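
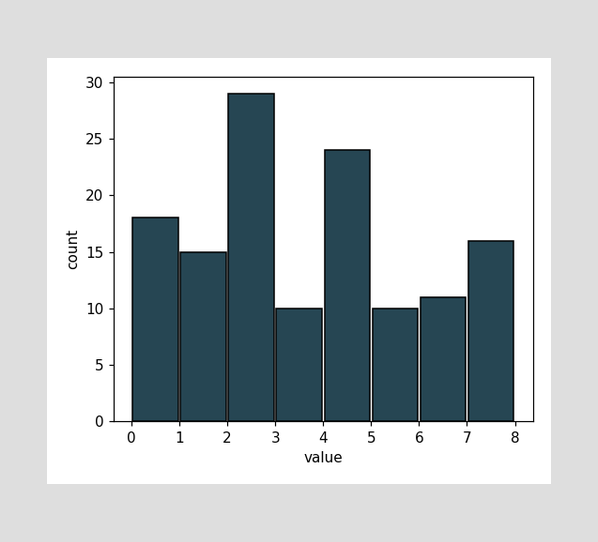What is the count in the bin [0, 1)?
The [0, 1) bin has height 18.

18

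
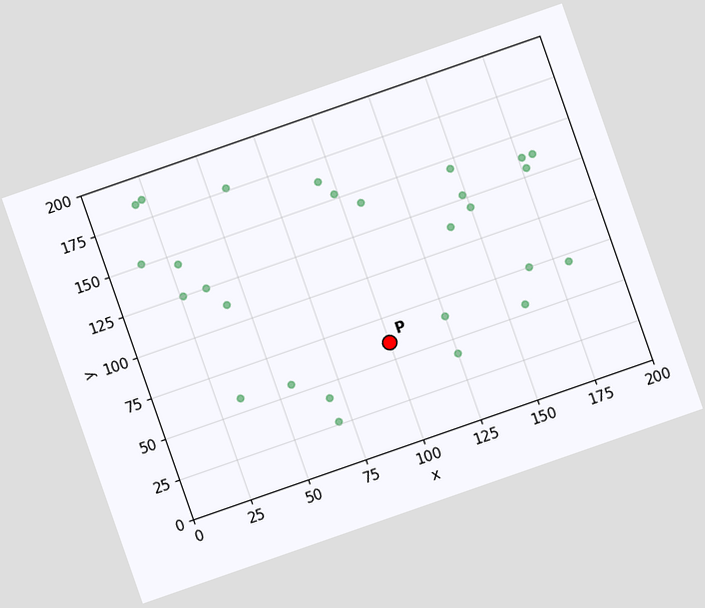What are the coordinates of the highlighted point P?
(100, 60)

The chart is tilted about 19° counter-clockwise. Following the gridlines from P to each axis, P sits at (100, 60).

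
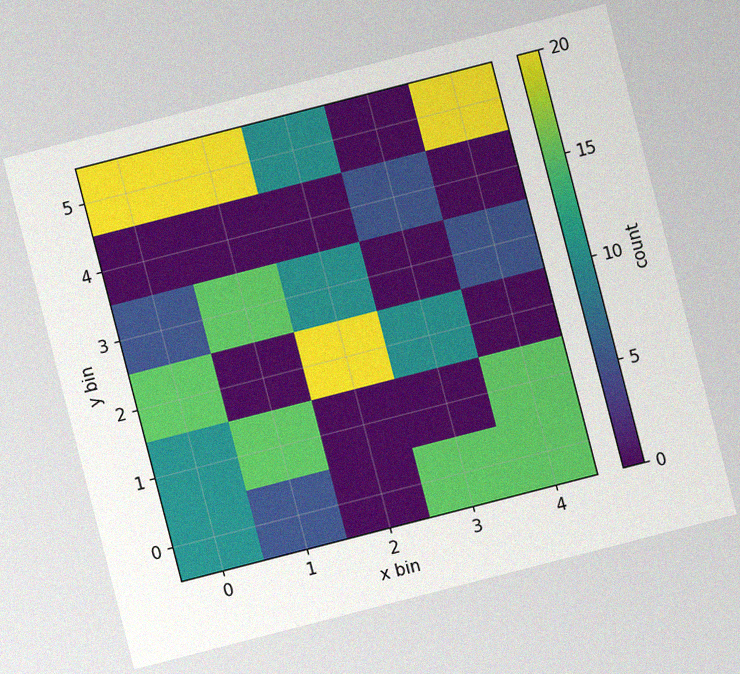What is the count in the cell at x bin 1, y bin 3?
The chart is tilted about 14° counter-clockwise, with some photo noise. Matching the cell (1, 3) against the colorbar gives 15.

15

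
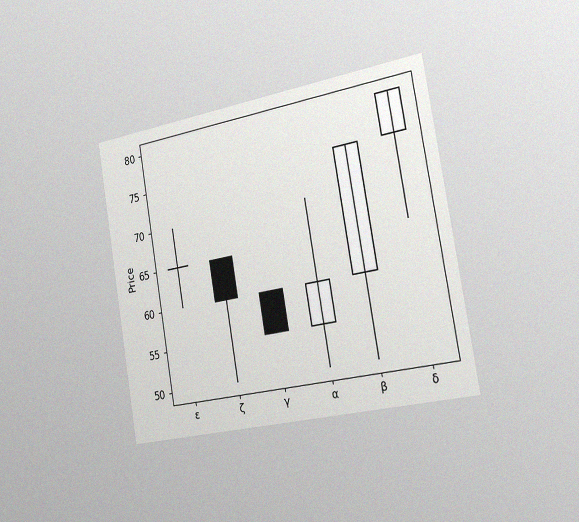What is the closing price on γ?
The chart is tilted about 10° counter-clockwise and viewed slightly from the right, with some photo noise. The γ candle closes at 55.

55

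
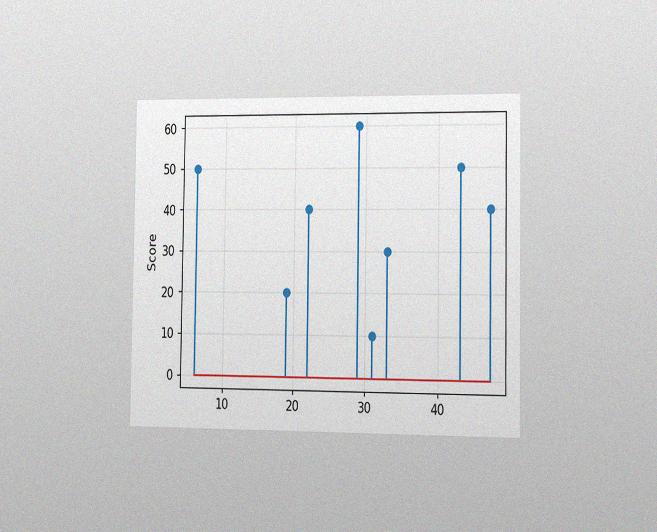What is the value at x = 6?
50

The chart is viewed slightly from the right, with some photo noise. The stem at x=6 reaches 50.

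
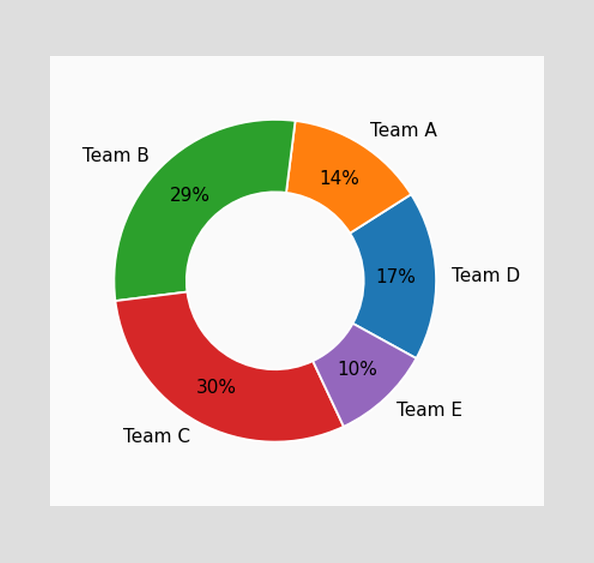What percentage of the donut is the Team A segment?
14%

The Team A segment takes up 14% of the ring.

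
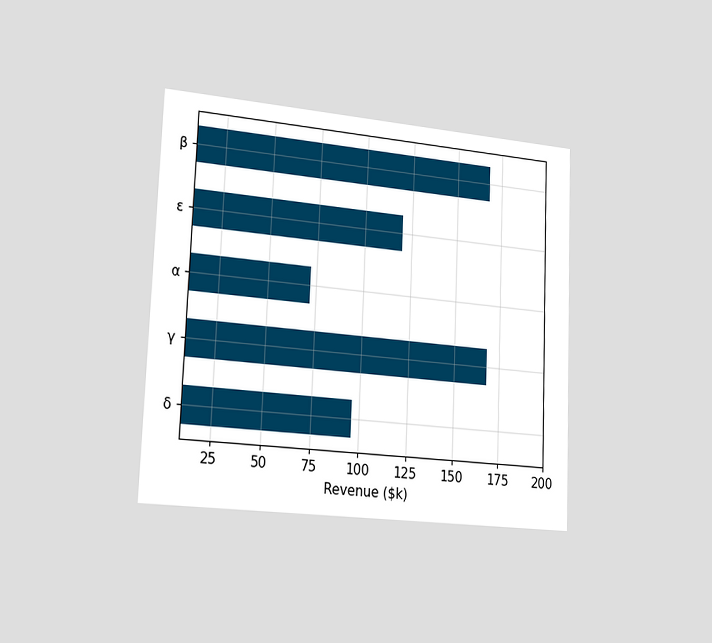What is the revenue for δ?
The chart is tilted about 2° clockwise and viewed slightly from the left. Reading along the chart's x-axis, the δ bar reaches $96k.

$96k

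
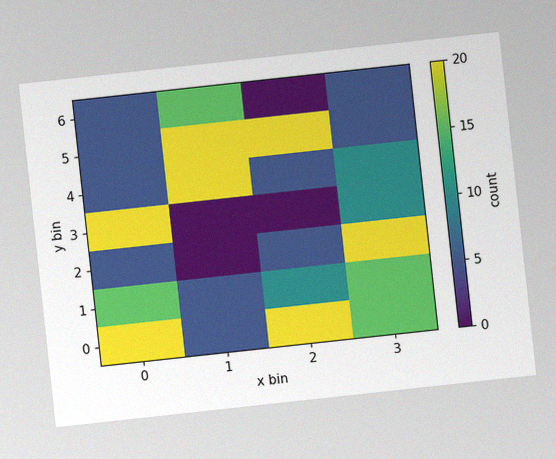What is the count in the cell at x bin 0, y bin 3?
The chart is tilted about 6° counter-clockwise, with some photo noise. Matching the cell (0, 3) against the colorbar gives 20.

20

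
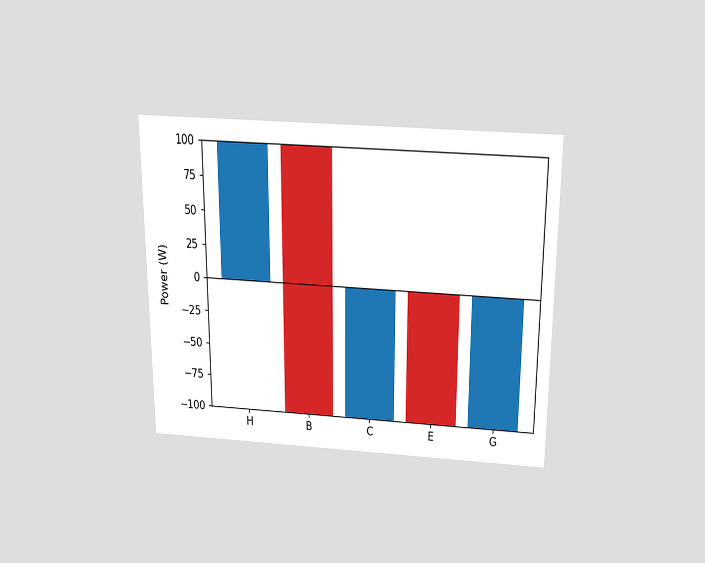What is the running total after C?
The chart is viewed slightly from above. After C the running total reaches 0W.

0W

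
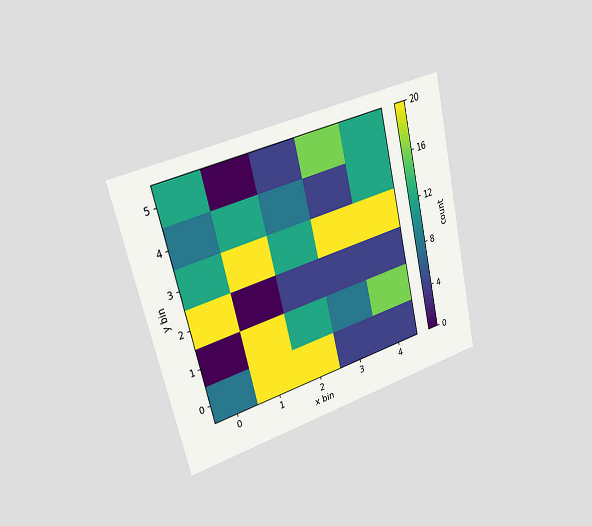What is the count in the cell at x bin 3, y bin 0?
4

The chart is tilted about 13° counter-clockwise and viewed slightly from the left. Matching the cell (3, 0) against the colorbar gives 4.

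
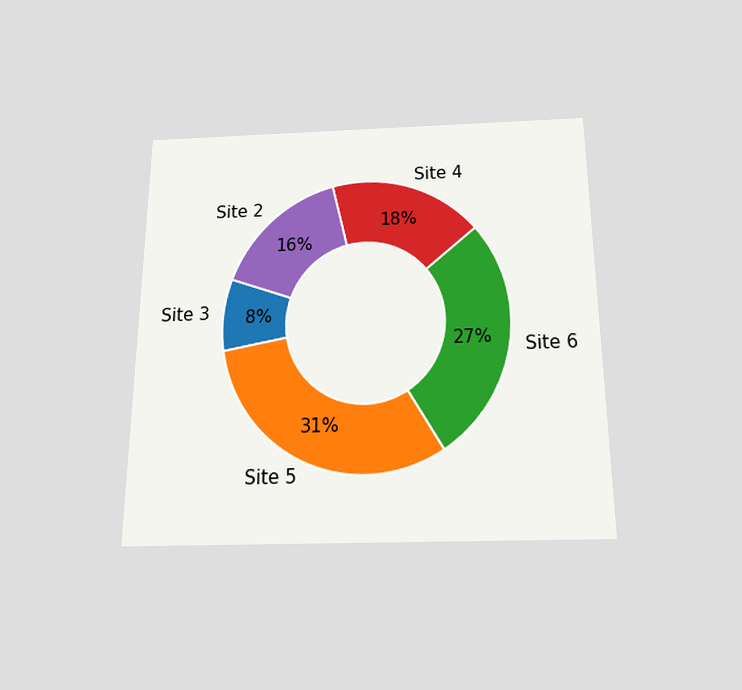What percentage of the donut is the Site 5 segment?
31%

The chart is viewed slightly from below. The Site 5 segment takes up 31% of the ring.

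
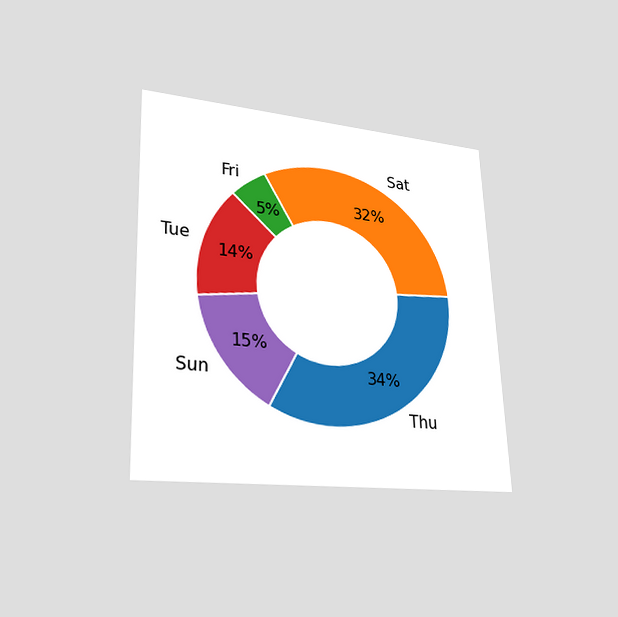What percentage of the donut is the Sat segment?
32%

The chart is tilted about 2° counter-clockwise and viewed at a slight angle. The Sat segment takes up 32% of the ring.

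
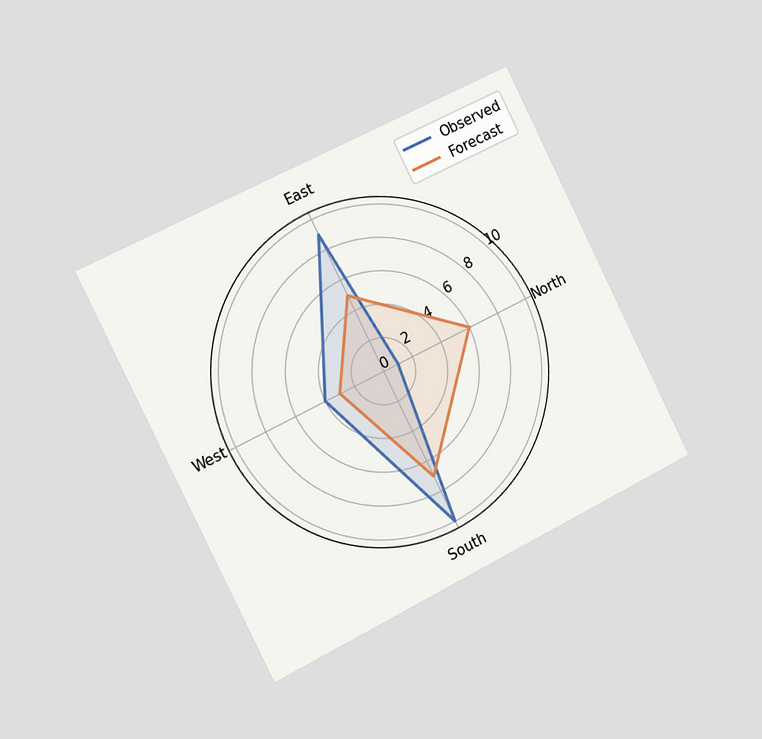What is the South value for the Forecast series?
The chart is tilted about 26° counter-clockwise and viewed slightly from the left. On the South axis, Forecast reaches 7.

7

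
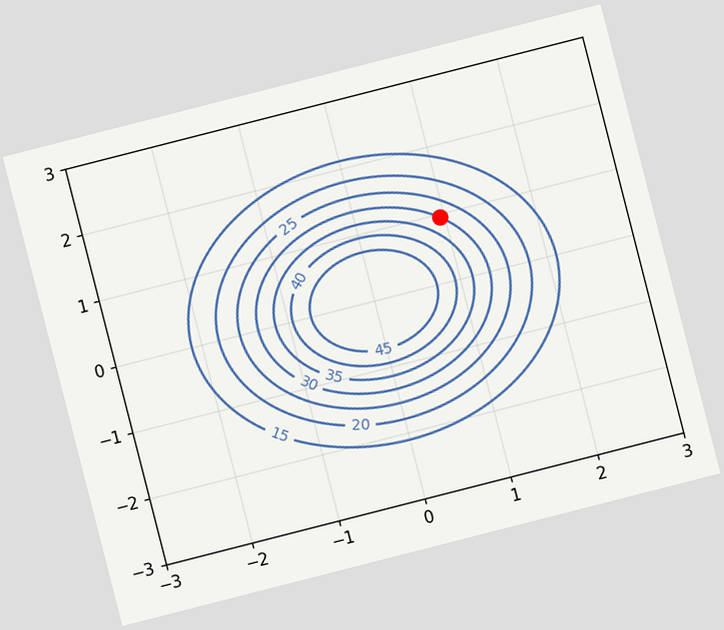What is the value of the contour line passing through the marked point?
The chart is tilted about 14° counter-clockwise. The marked point sits on the contour labelled 30.

30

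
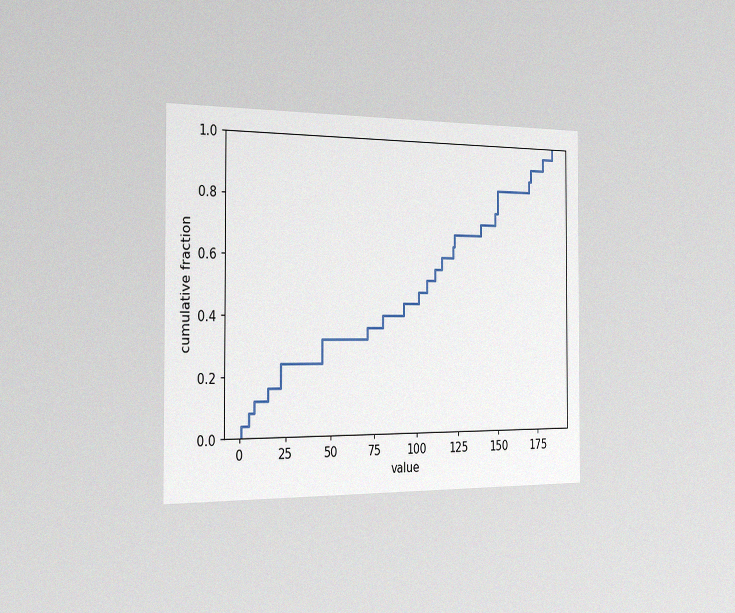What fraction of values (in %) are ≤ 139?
The chart is viewed slightly from the left, with some photo noise. At x=139 the ECDF step is at 72%.

72%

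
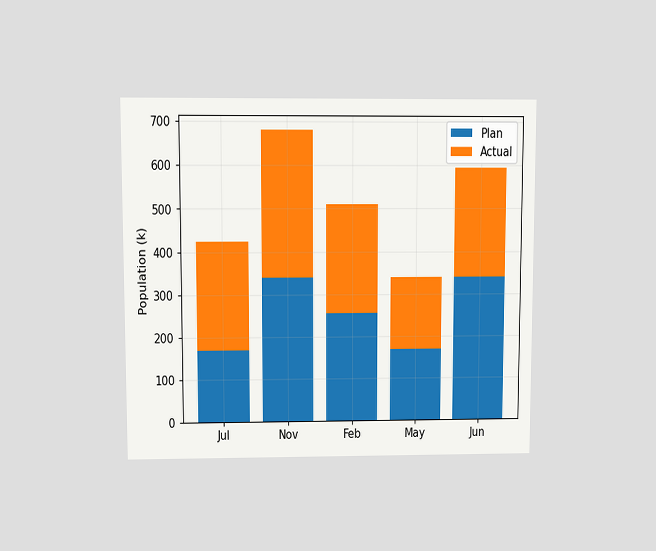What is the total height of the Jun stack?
595k

The chart is viewed at a slight angle. The Jun stack's top reaches 595k on the y-axis.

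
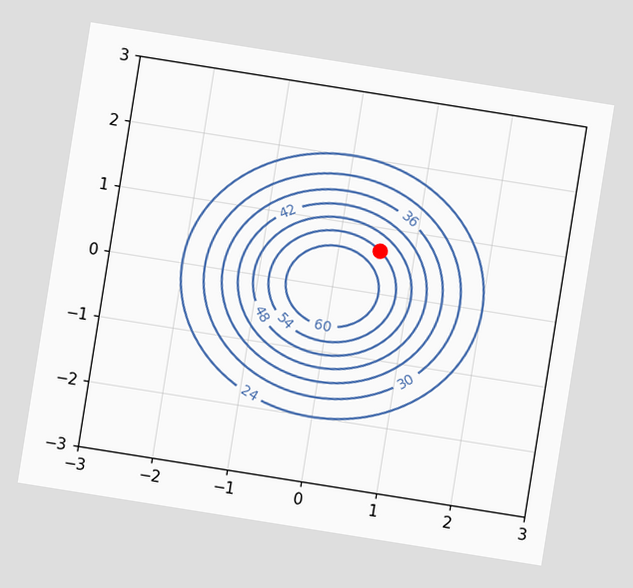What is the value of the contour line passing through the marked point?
The chart is tilted about 9° clockwise. The marked point sits on the contour labelled 54.

54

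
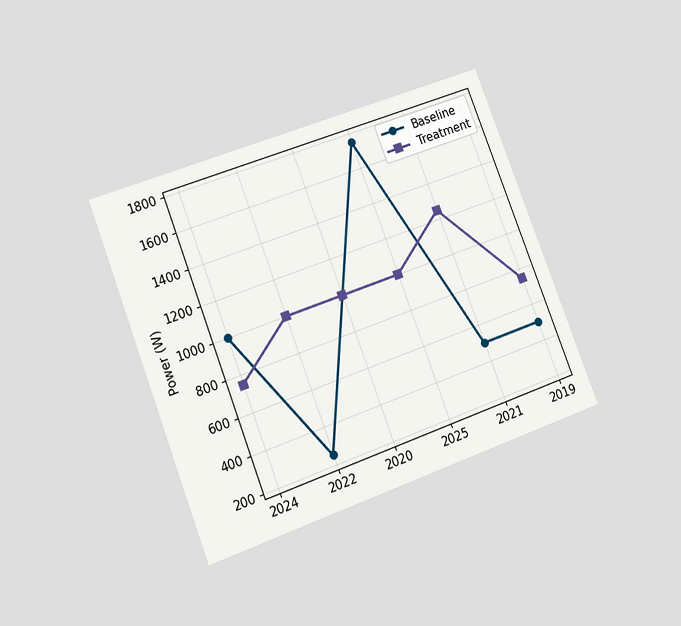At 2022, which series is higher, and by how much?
Treatment, by 750W

The chart is tilted about 21° counter-clockwise and viewed at a slight angle. At 2022, Treatment sits above the other line by 750W.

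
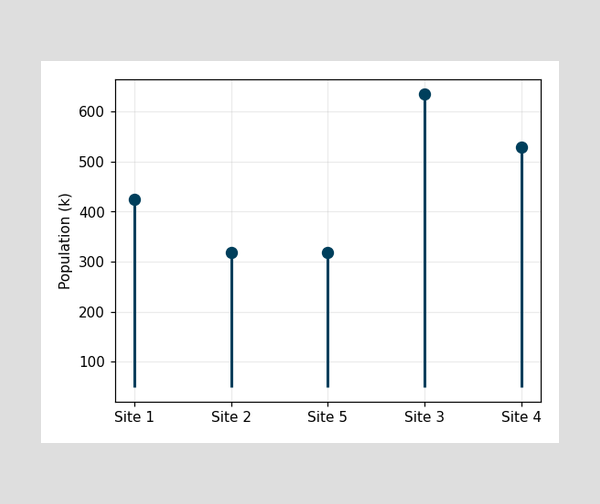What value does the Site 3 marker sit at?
The Site 3 marker sits at 636k.

636k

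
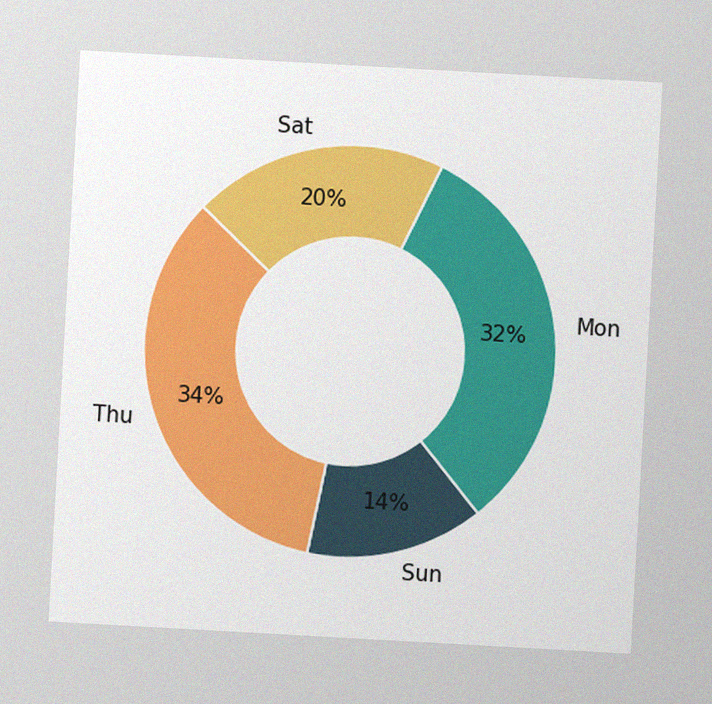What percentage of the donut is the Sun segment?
The chart is tilted about 3° clockwise, with some photo noise. The Sun segment takes up 14% of the ring.

14%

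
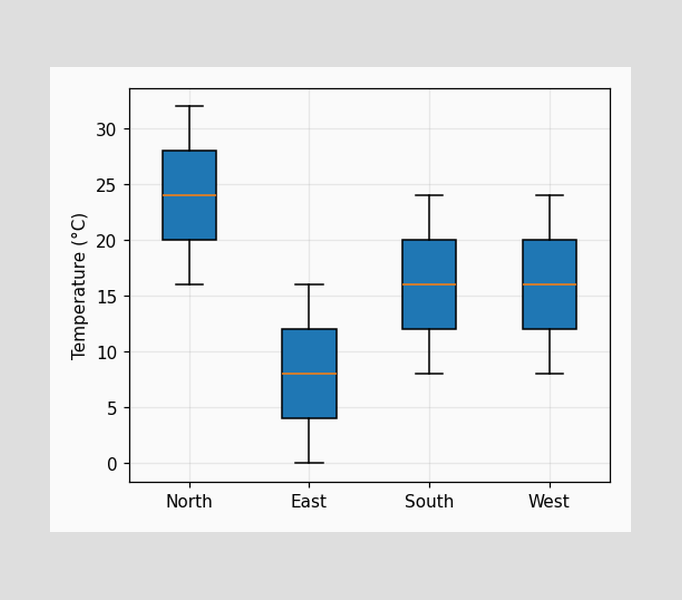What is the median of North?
The median line in the North box sits at 24°C.

24°C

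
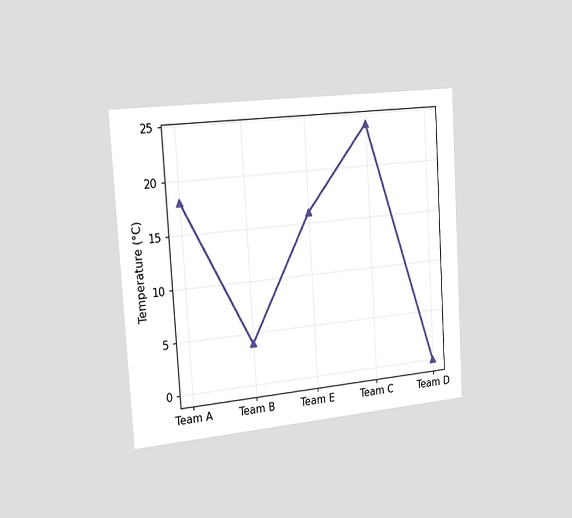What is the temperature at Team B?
The chart is tilted about 3° counter-clockwise and viewed slightly from the left. At Team B, the line is at 4°C.

4°C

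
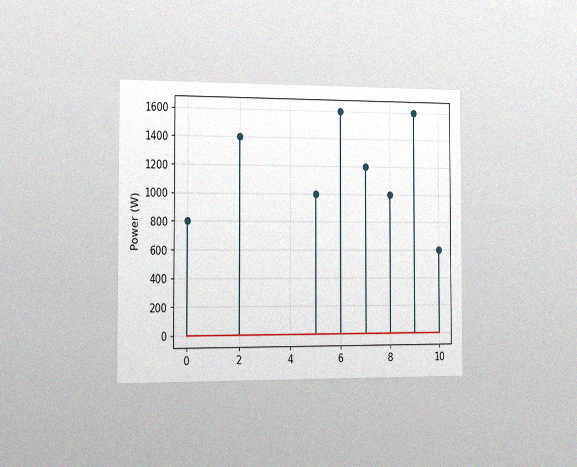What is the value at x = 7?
1200W

The chart is viewed slightly from the left, with some photo noise. The stem at x=7 reaches 1200W.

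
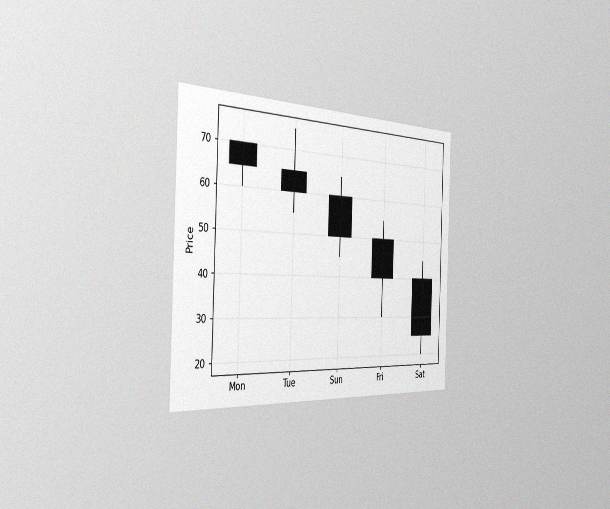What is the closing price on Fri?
40

The chart is tilted about 2° clockwise and viewed slightly from the left, with some photo noise. The Fri candle closes at 40.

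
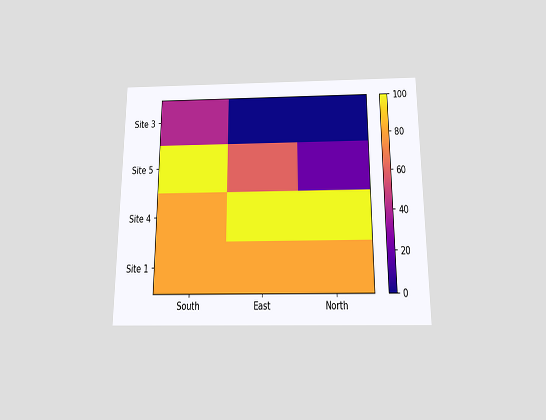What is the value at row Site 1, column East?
80

The chart is viewed slightly from below. Matching cell (Site 1, East) against the colorbar gives 80.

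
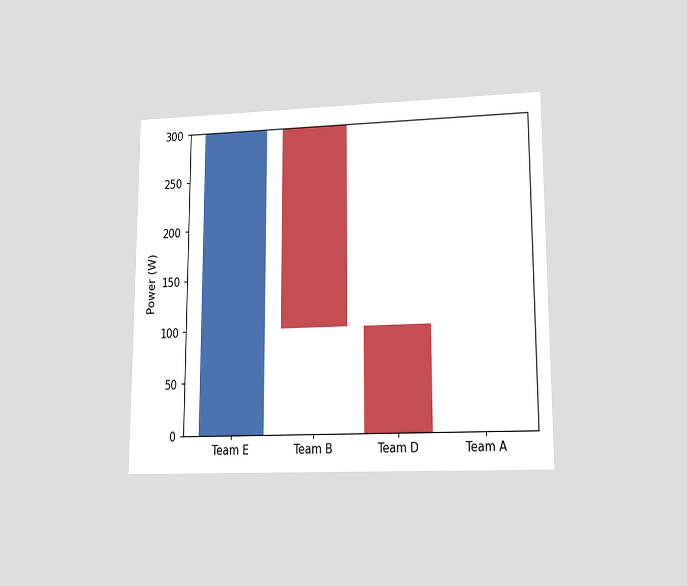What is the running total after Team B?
The chart is viewed at a slight angle. After Team B the running total reaches 100W.

100W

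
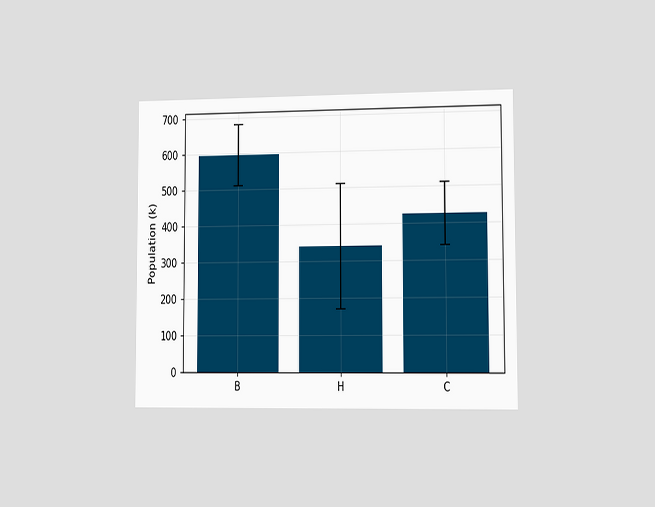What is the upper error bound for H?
510k

The chart is viewed slightly from the right. The H bar's upper whisker reaches 510k.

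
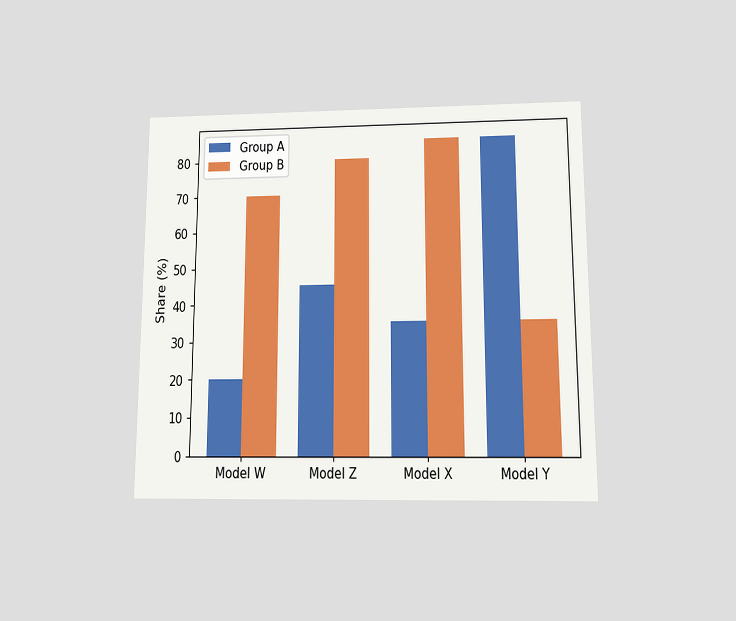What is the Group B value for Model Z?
The chart is viewed slightly from below. The Group B bar at Model Z reaches 80% on the y-axis.

80%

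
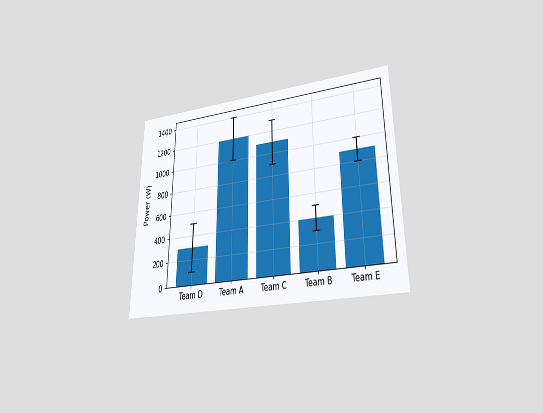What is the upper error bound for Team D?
500W

The chart is viewed at a slight angle. The Team D bar's upper whisker reaches 500W.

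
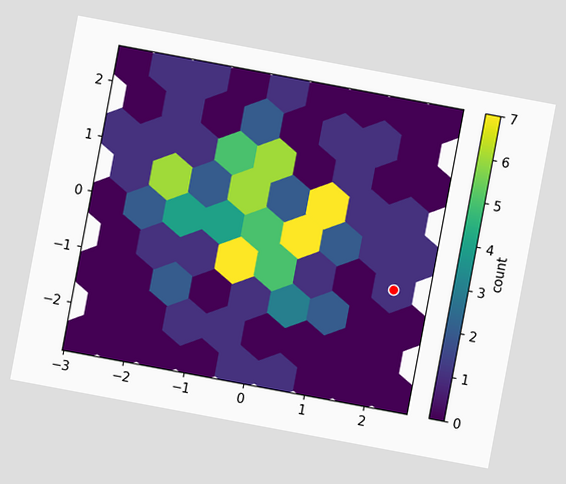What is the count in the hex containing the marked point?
The chart is tilted about 11° clockwise. The marked hex reads 1 on the colorbar.

1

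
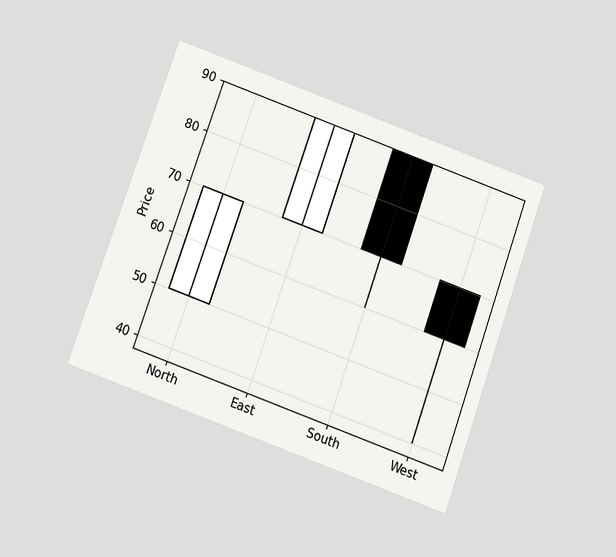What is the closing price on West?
60

The chart is tilted about 20° clockwise and viewed slightly from below. The West candle closes at 60.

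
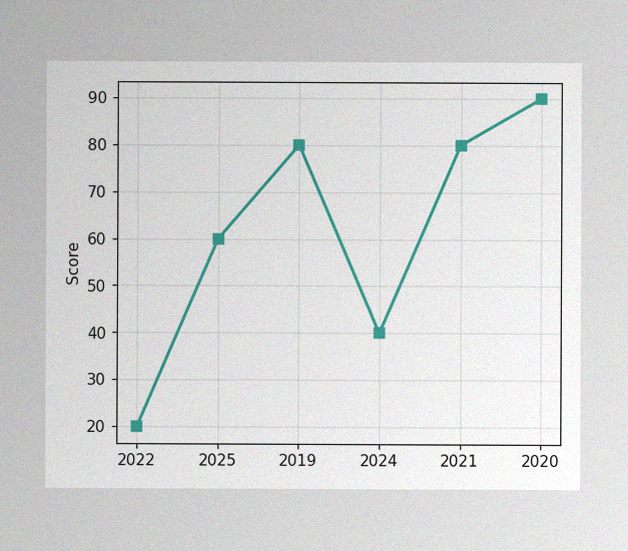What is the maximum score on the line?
90

The image has some photo noise and uneven lighting. The highest point is at 2020, and reading across to the y-axis gives 90.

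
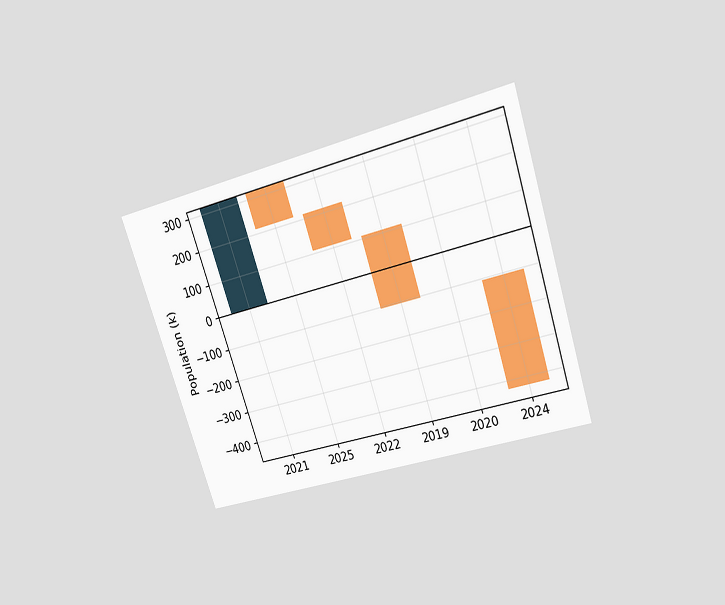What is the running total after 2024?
The chart is tilted about 18° counter-clockwise and viewed slightly from above. After 2024 the running total reaches -424k.

-424k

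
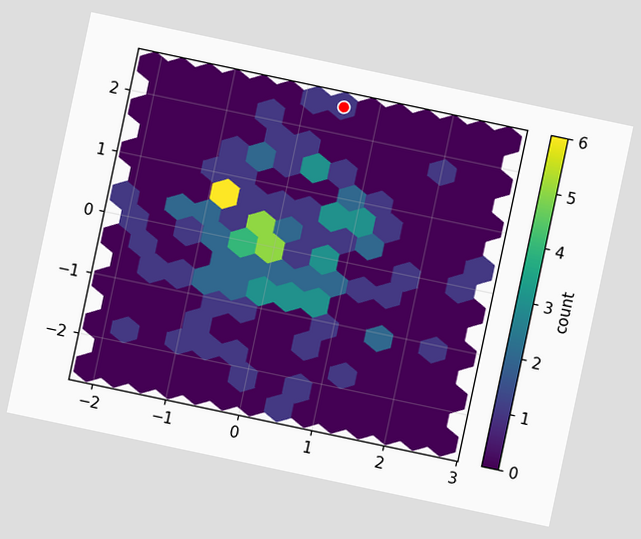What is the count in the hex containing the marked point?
1

The chart is tilted about 12° clockwise. The marked hex reads 1 on the colorbar.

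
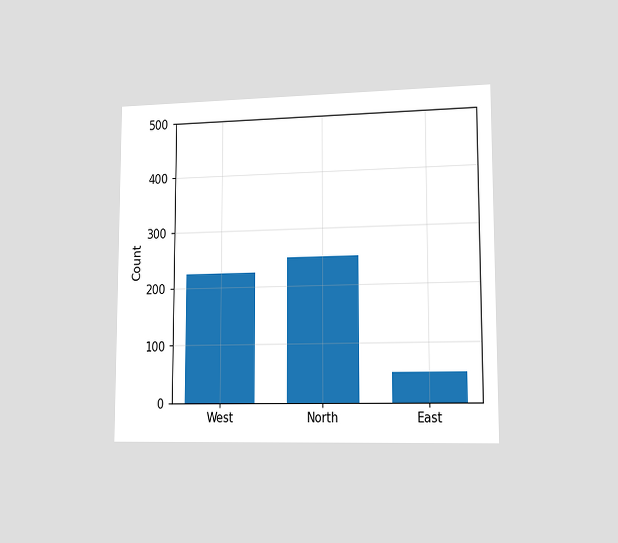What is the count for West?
The chart is viewed slightly from the right. Reading along the chart's y-axis, the West bar reaches 225.

225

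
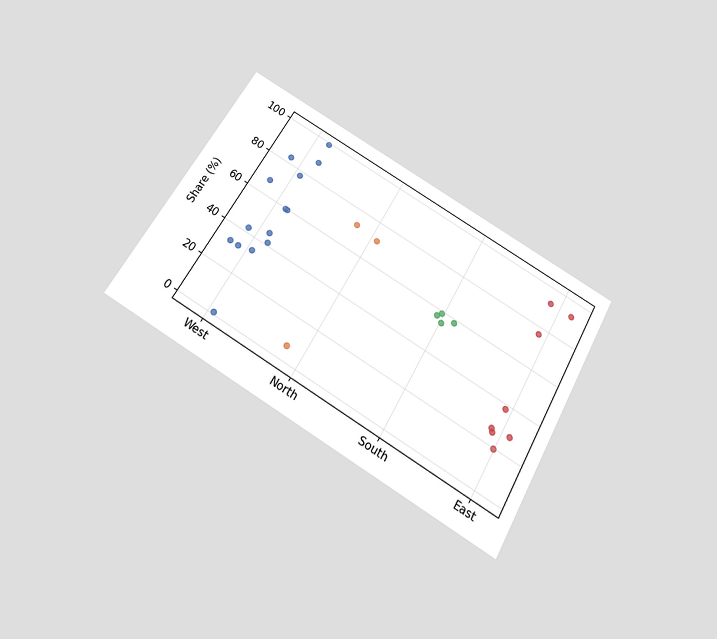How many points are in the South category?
4

The chart is tilted about 30° clockwise and viewed slightly from below. Counting the markers in the South column gives 4.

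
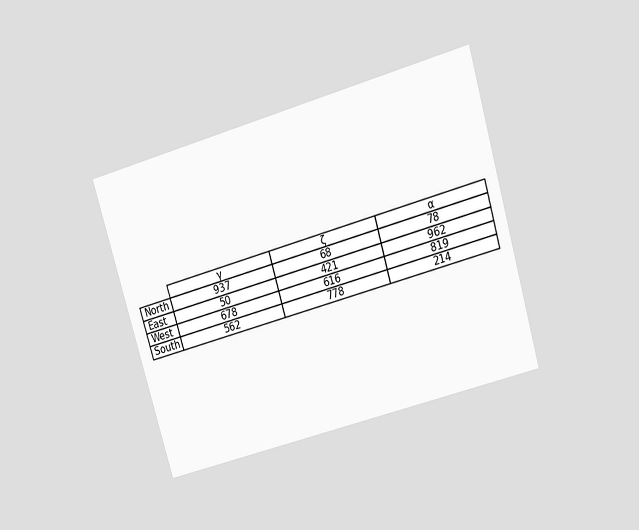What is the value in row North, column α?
78

The chart is tilted about 16° counter-clockwise and viewed slightly from above. The (North, α) cell reads 78.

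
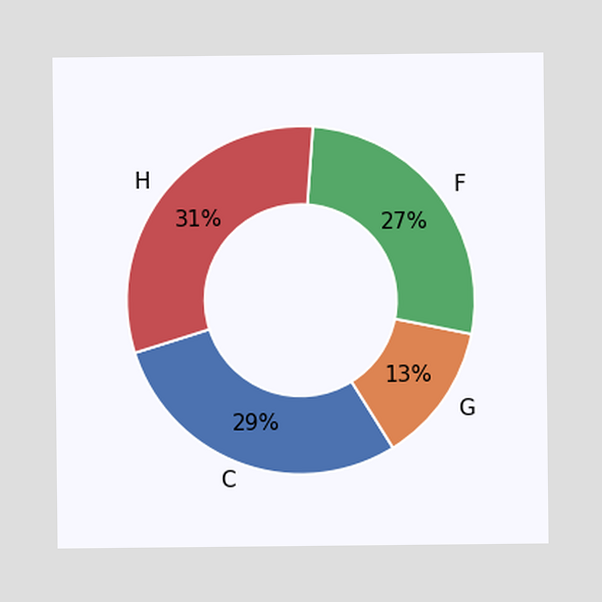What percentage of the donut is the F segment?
27%

The F segment takes up 27% of the ring.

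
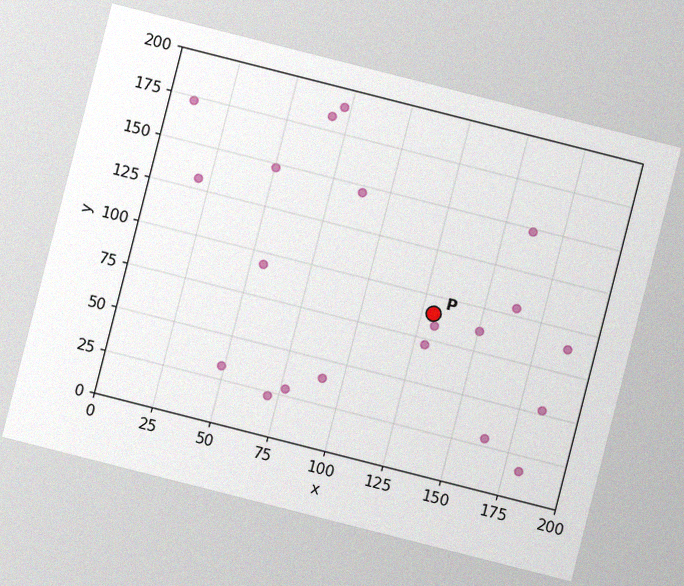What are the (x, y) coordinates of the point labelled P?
(130, 90)

The chart is tilted about 14° clockwise, with some photo noise. Following the gridlines from P to each axis, P sits at (130, 90).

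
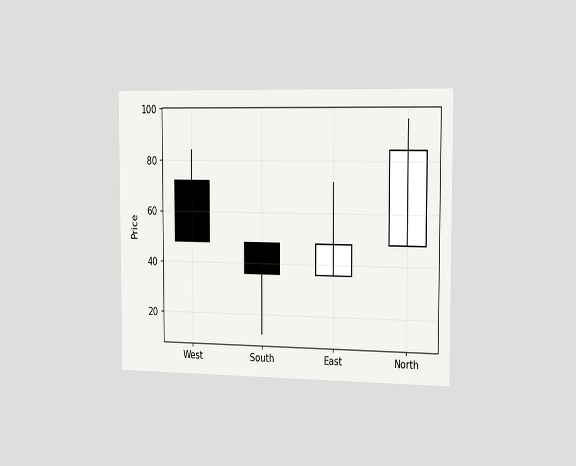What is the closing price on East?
The chart is viewed slightly from the right. The East candle closes at 48.

48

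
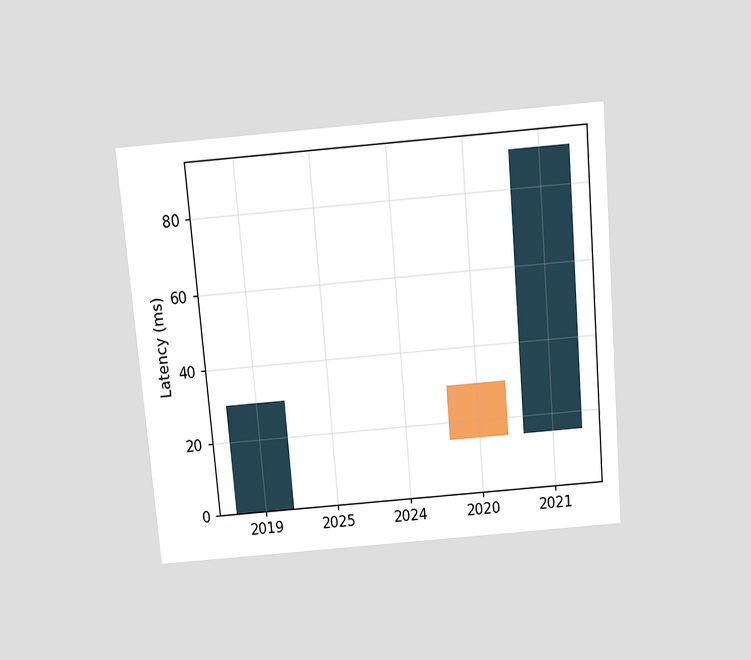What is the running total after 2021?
The chart is tilted about 5° counter-clockwise and viewed slightly from above. After 2021 the running total reaches 90ms.

90ms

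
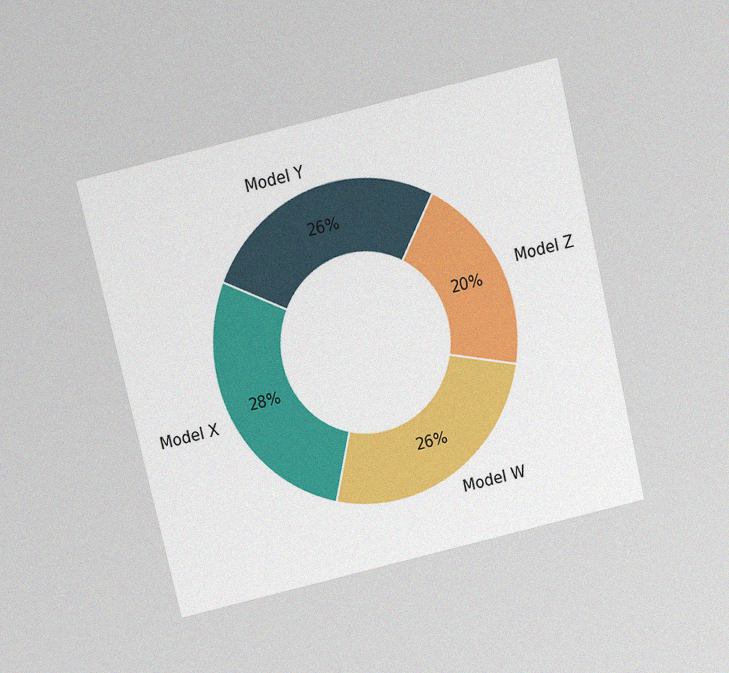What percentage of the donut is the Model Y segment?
26%

The chart is tilted about 13° counter-clockwise and viewed slightly from above, with some photo noise. The Model Y segment takes up 26% of the ring.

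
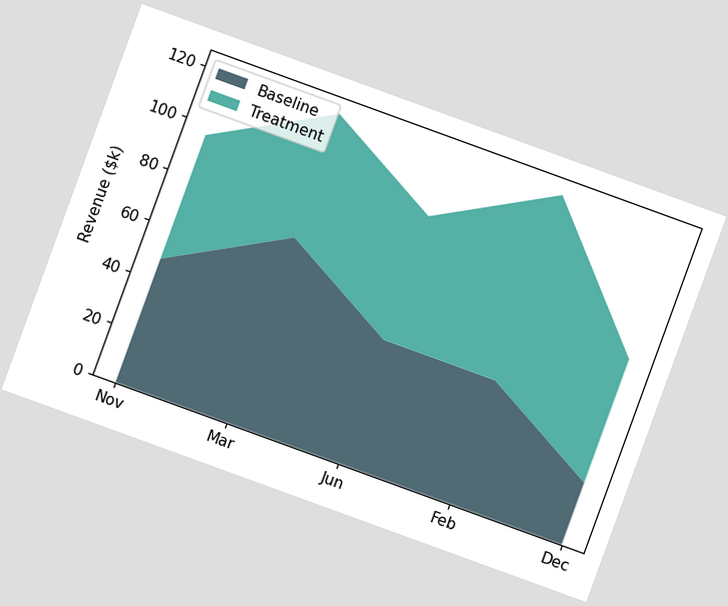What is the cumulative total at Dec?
The chart is tilted about 20° clockwise. The stacked total at Dec reaches $72k.

$72k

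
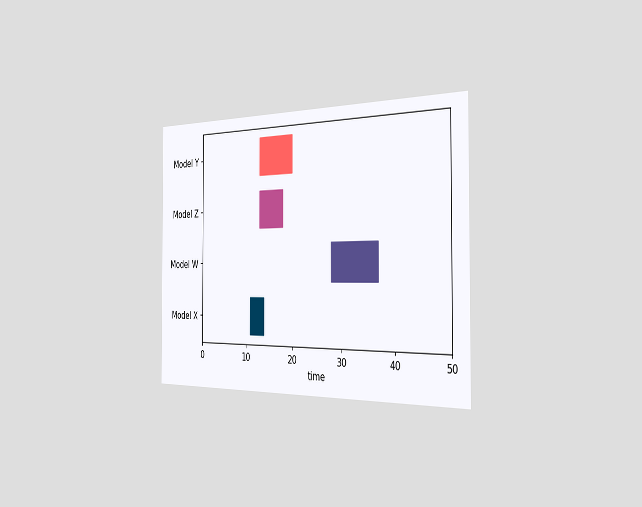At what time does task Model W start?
The chart is viewed slightly from the right. The Model W bar begins at t=28.

28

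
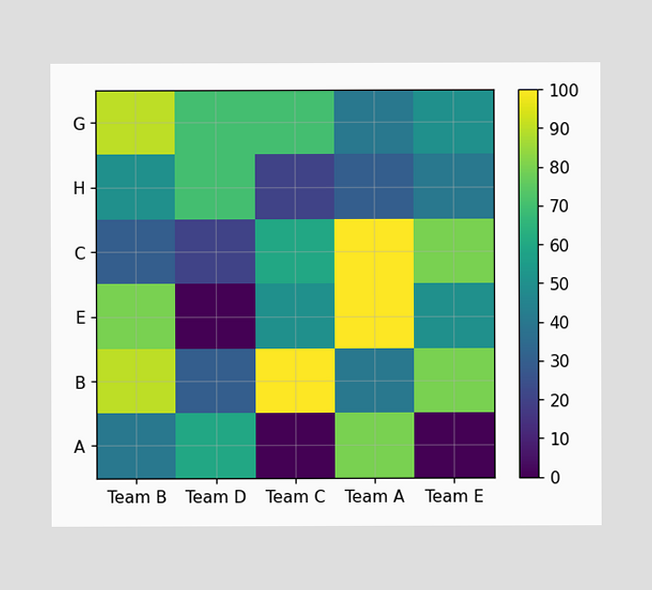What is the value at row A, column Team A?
80

Matching cell (A, Team A) against the colorbar gives 80.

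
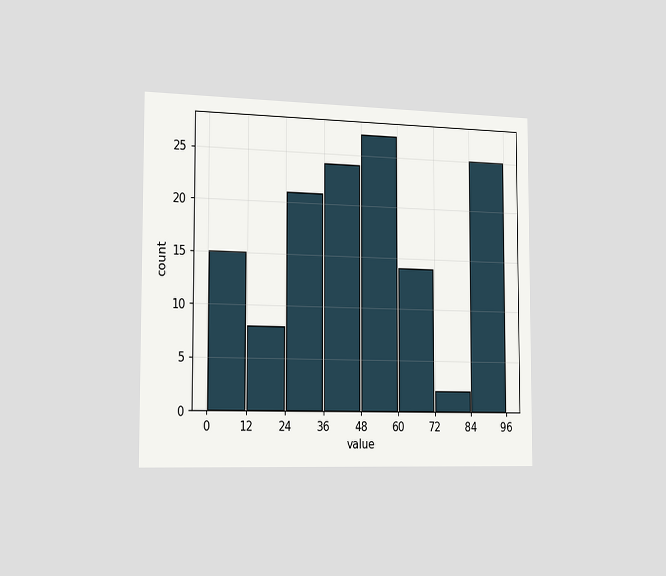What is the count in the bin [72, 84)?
The chart is viewed slightly from the left. The [72, 84) bin has height 2.

2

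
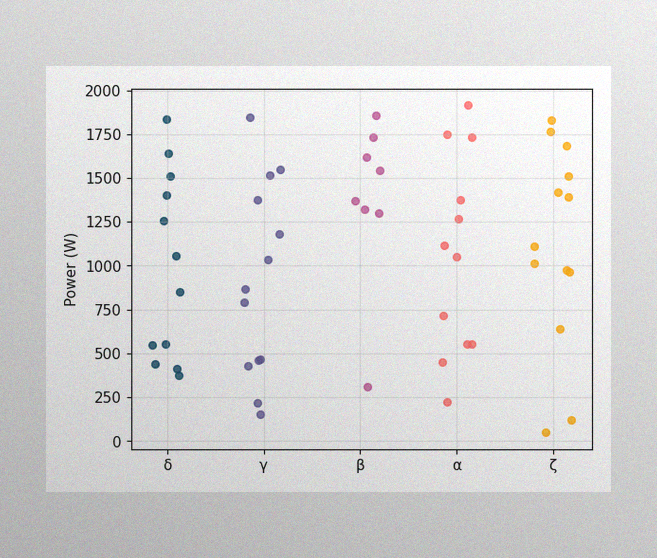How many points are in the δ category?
12

The image has some photo noise and uneven lighting. Counting the markers in the δ column gives 12.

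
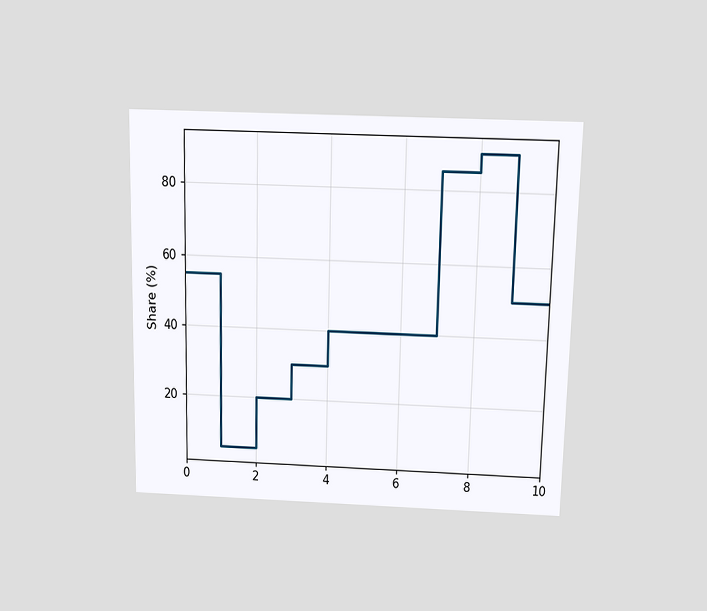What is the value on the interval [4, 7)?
40%

The chart is viewed slightly from above. On [4, 7) the step sits at 40%.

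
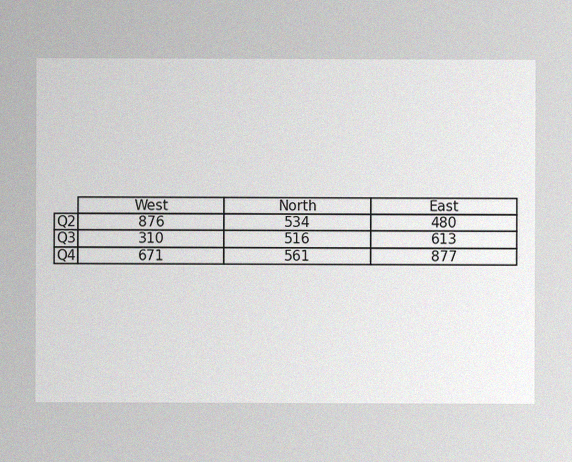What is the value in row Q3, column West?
310

The image has some photo noise and uneven lighting. The (Q3, West) cell reads 310.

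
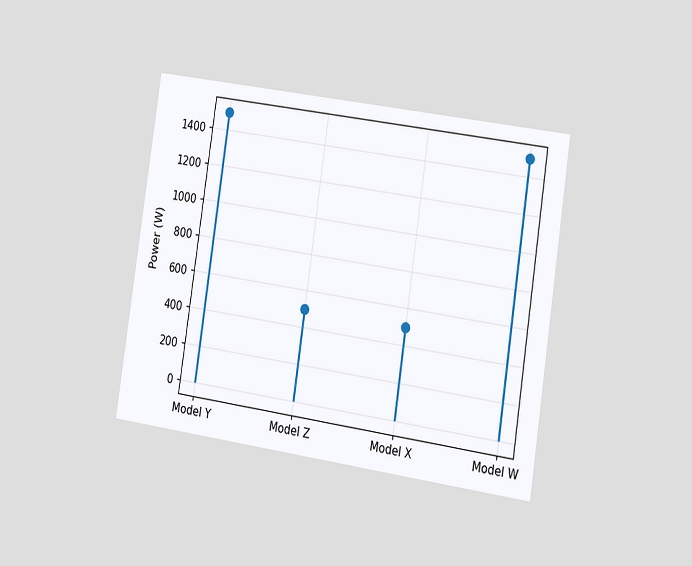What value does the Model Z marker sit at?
500W

The chart is tilted about 8° clockwise and viewed slightly from the right. The Model Z marker sits at 500W.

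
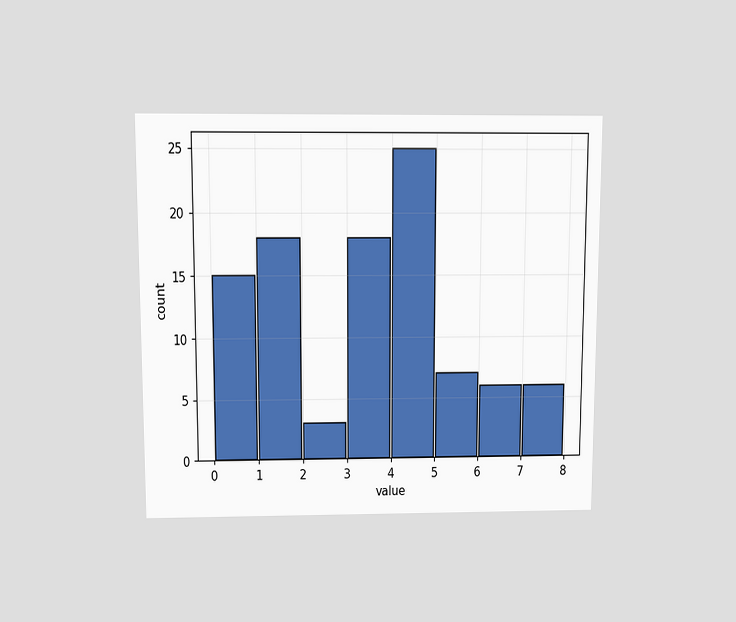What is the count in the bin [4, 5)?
25

The chart is viewed slightly from above. The [4, 5) bin has height 25.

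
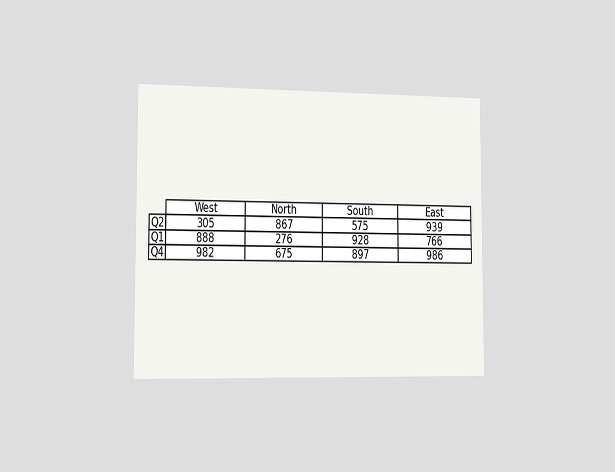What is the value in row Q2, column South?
The chart is viewed slightly from the left. The (Q2, South) cell reads 575.

575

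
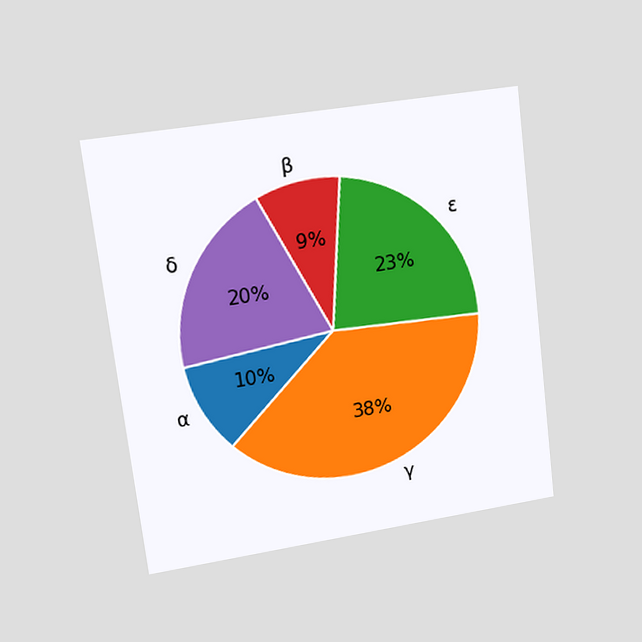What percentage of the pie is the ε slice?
The chart is tilted about 7° counter-clockwise and viewed at a slight angle. The ε slice takes up 23% of the pie.

23%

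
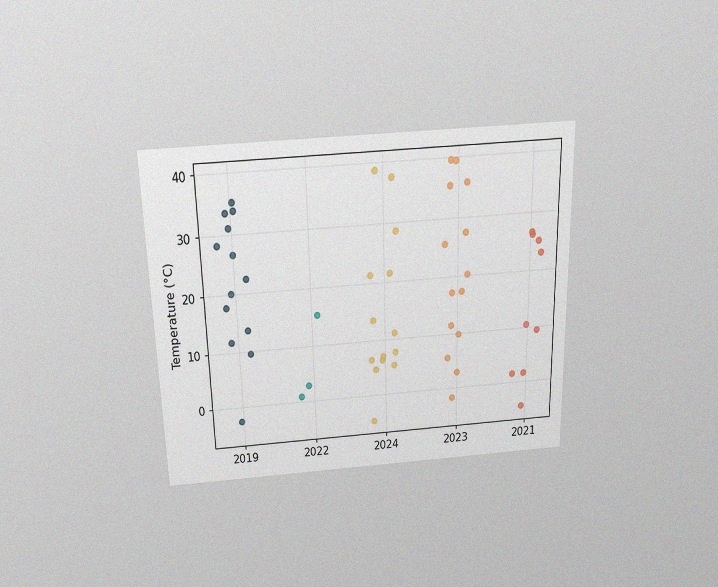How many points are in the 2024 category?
14

The chart is viewed slightly from above, with some photo noise. Counting the markers in the 2024 column gives 14.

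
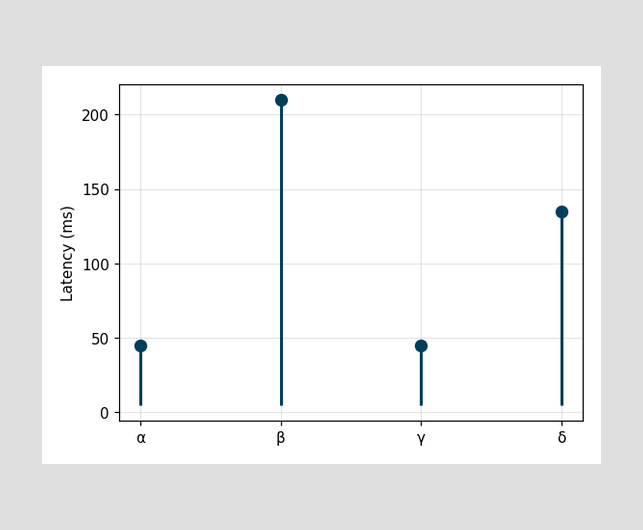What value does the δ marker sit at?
The δ marker sits at 135ms.

135ms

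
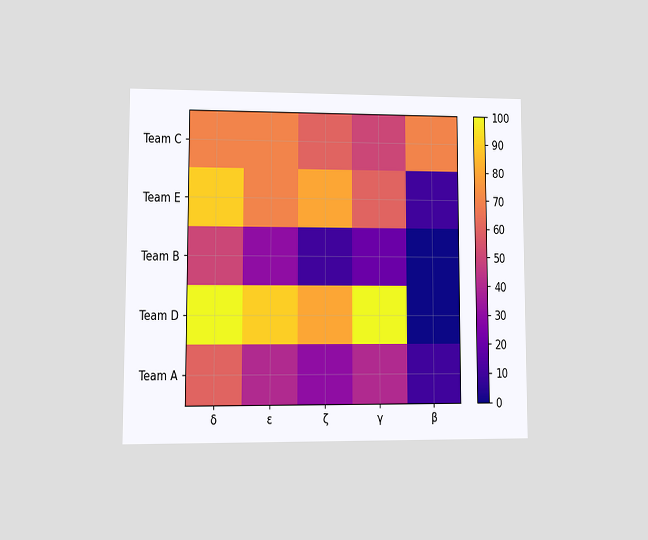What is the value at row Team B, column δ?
The chart is viewed at a slight angle. Matching cell (Team B, δ) against the colorbar gives 50.

50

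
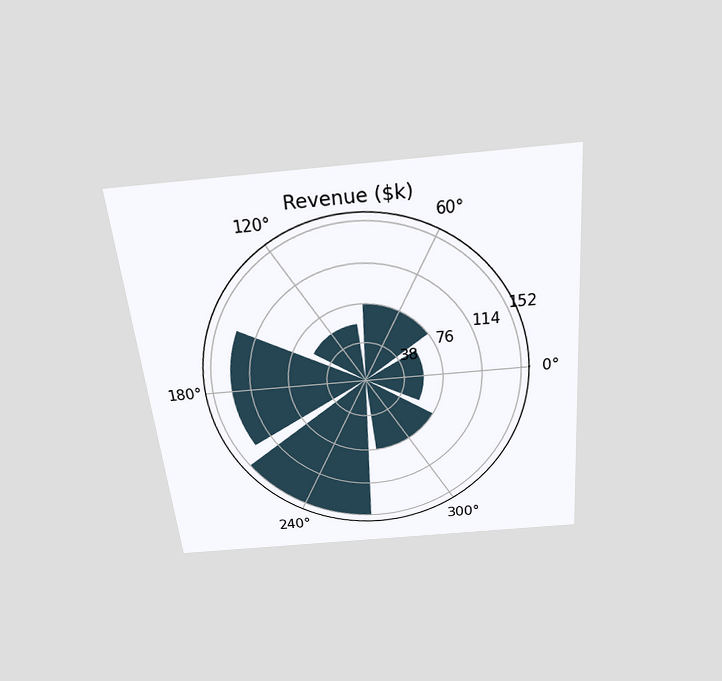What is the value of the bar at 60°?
The chart is tilted about 5° counter-clockwise and viewed slightly from above. The bar at 60° reaches $76k on the radial axis.

$76k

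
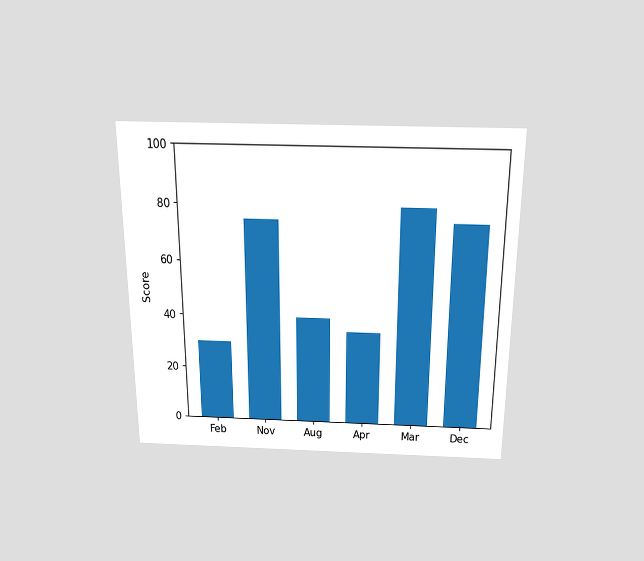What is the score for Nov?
The chart is viewed slightly from above. Reading along the chart's y-axis, the Nov bar reaches 75.

75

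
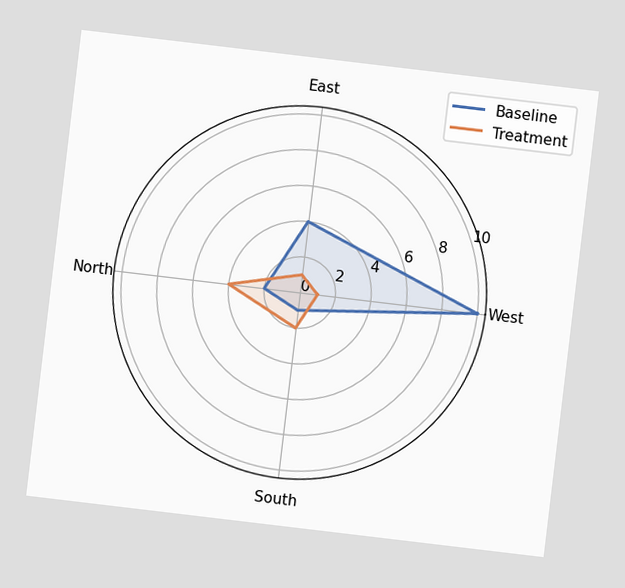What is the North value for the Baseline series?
The chart is tilted about 7° clockwise. On the North axis, Baseline reaches 2.

2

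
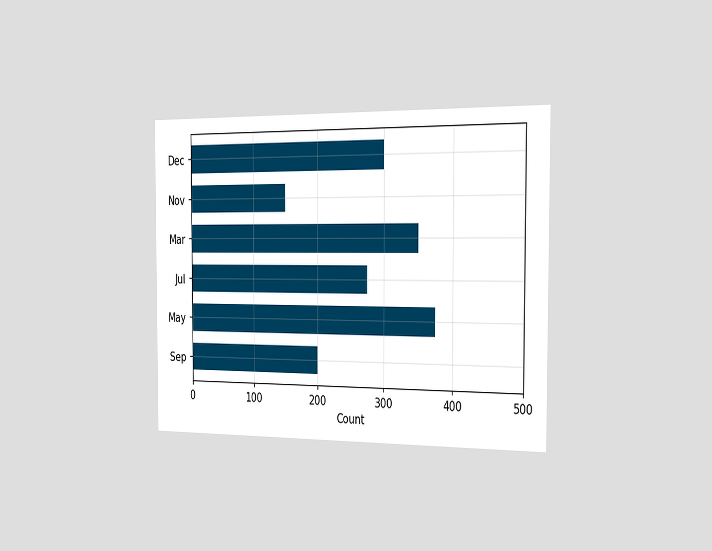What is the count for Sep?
200

The chart is viewed slightly from the right. Reading along the chart's x-axis, the Sep bar reaches 200.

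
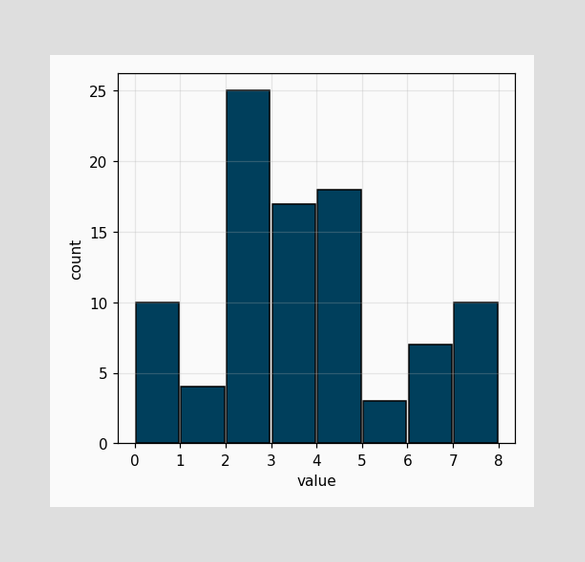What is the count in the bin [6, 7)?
The [6, 7) bin has height 7.

7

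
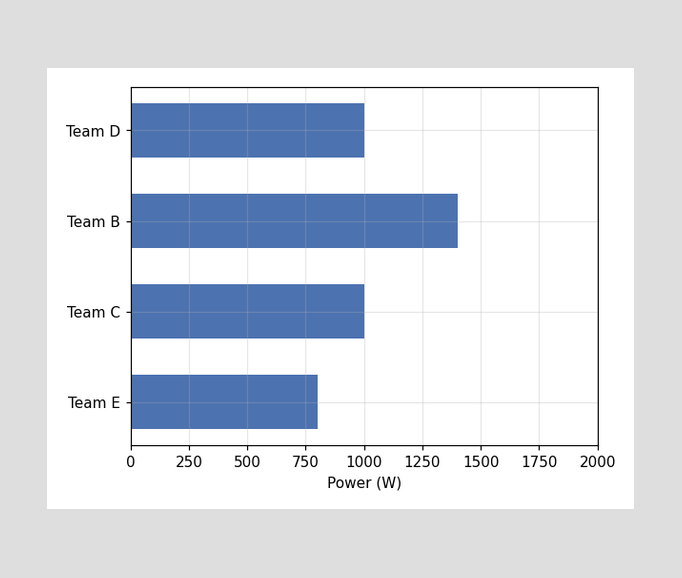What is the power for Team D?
1000W

Reading along the chart's x-axis, the Team D bar reaches 1000W.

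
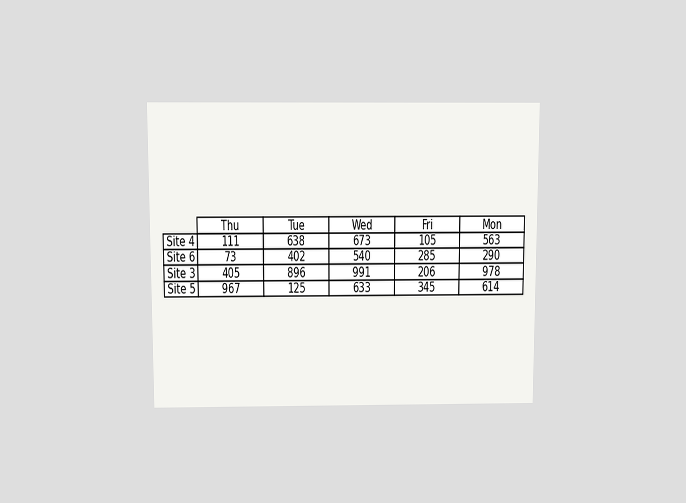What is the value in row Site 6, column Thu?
The chart is viewed slightly from above. The (Site 6, Thu) cell reads 73.

73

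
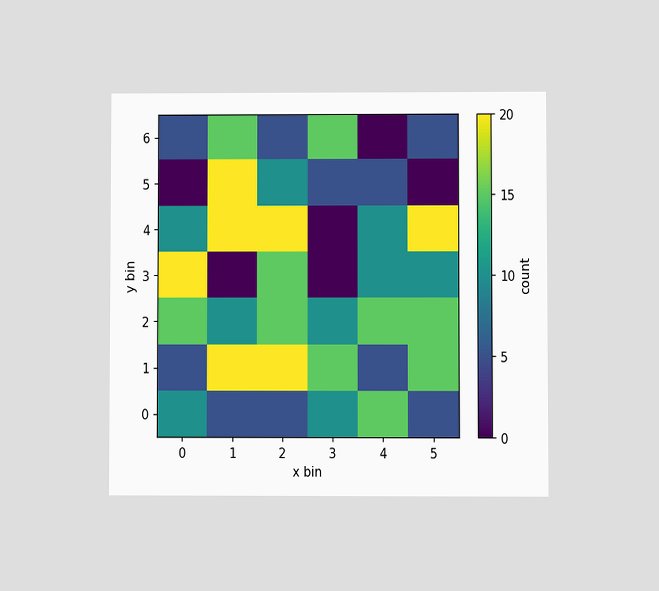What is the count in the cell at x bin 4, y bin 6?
0

The chart is viewed at a slight angle. Matching the cell (4, 6) against the colorbar gives 0.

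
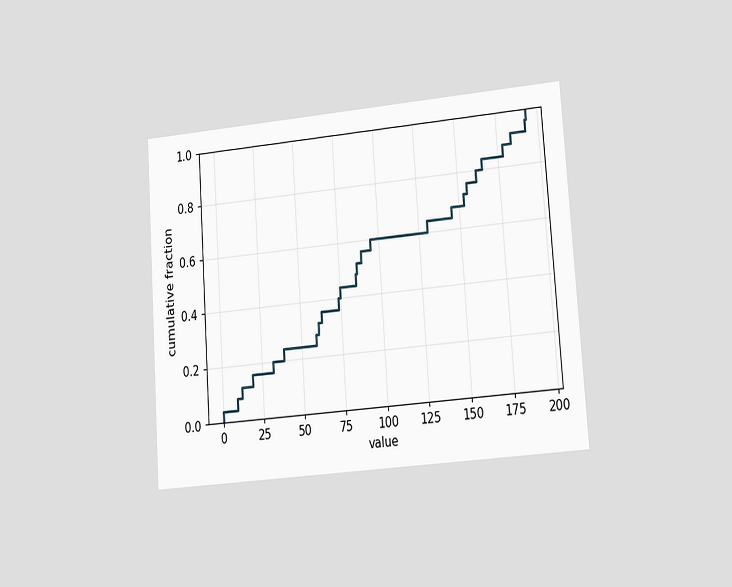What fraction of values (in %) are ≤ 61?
32%

The chart is tilted about 4° counter-clockwise and viewed at a slight angle. At x=61 the ECDF step is at 32%.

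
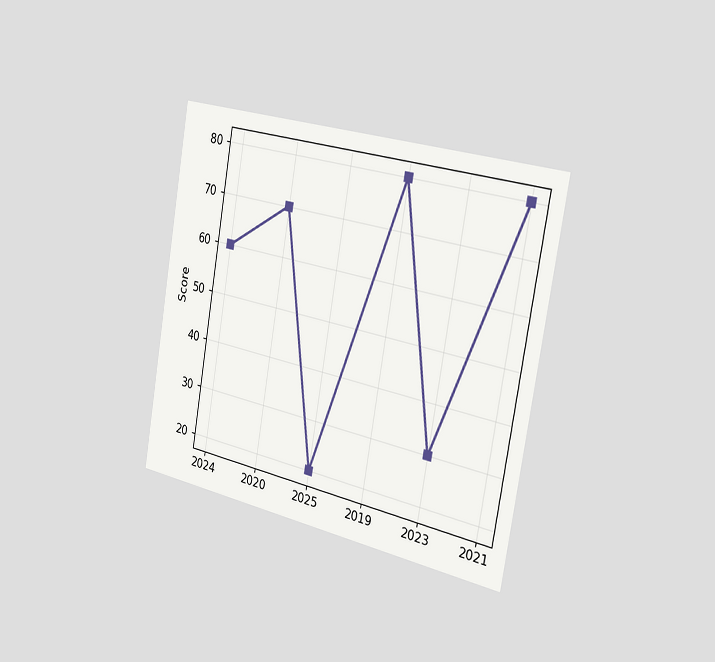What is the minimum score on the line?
20

The chart is tilted about 10° clockwise and viewed slightly from the right. The lowest point is at 2025, and reading across to the y-axis gives 20.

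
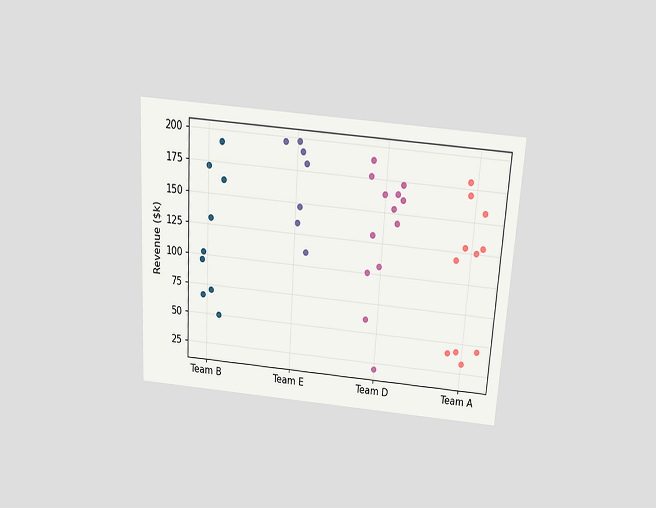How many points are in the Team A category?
The chart is tilted about 4° clockwise and viewed slightly from above. Counting the markers in the Team A column gives 11.

11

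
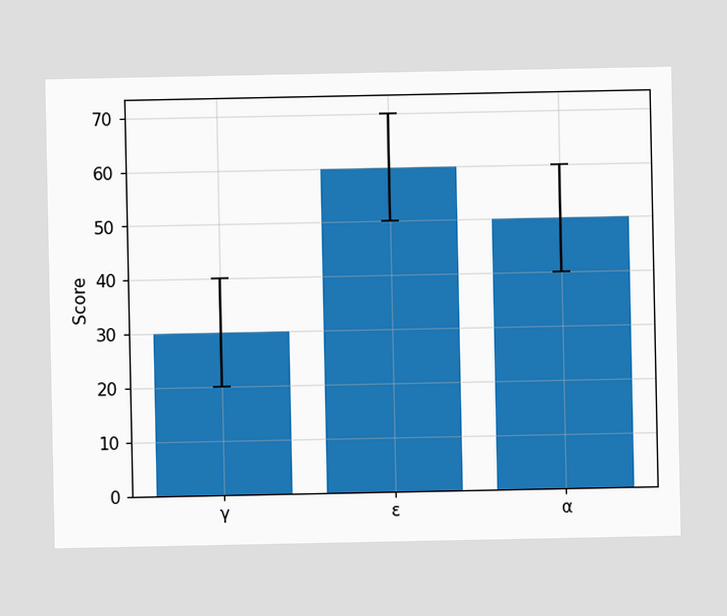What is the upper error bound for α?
60

The α bar's upper whisker reaches 60.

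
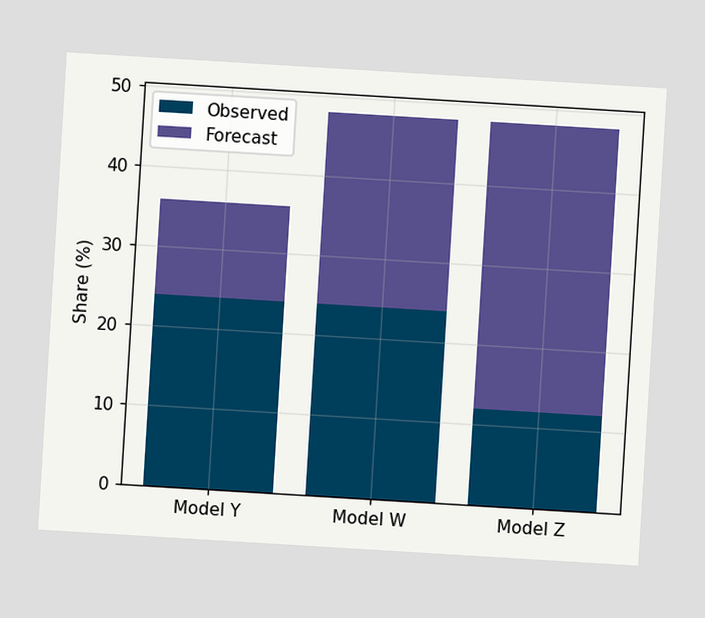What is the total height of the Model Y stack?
36%

The chart is tilted about 3° clockwise. The Model Y stack's top reaches 36% on the y-axis.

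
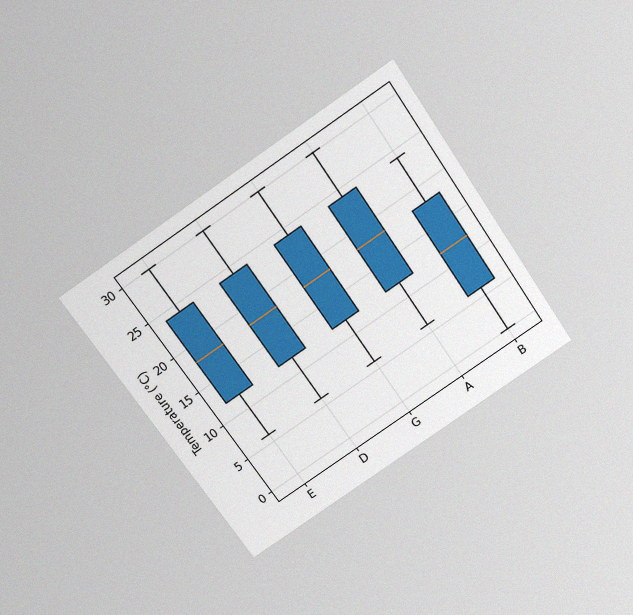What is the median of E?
18°C

The chart is tilted about 34° counter-clockwise and viewed slightly from above, with some photo noise. The median line in the E box sits at 18°C.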